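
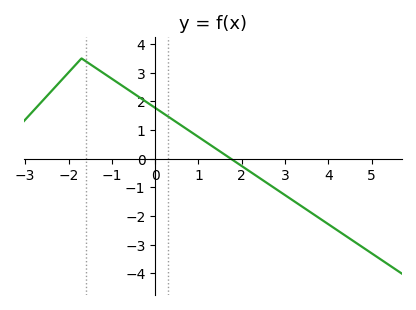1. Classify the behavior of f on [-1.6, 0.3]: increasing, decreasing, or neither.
decreasing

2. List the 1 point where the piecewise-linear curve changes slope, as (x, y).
(-1.7, 3.5)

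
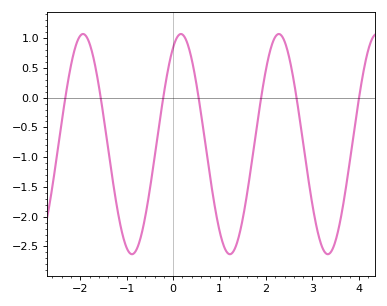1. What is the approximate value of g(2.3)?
1.05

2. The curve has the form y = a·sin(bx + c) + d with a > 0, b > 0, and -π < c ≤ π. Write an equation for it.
y = 1.85sin(3x + 1.1) - 0.78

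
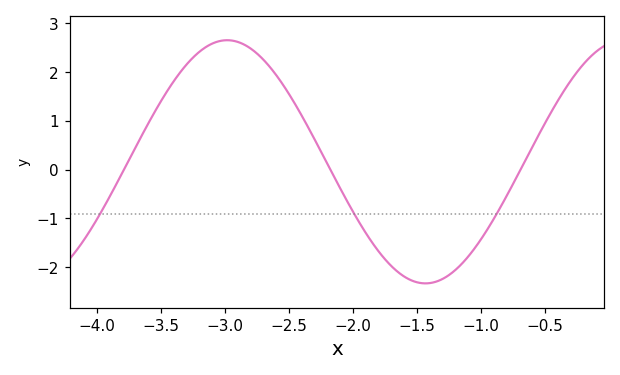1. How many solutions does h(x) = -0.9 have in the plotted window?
3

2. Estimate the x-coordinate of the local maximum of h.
-3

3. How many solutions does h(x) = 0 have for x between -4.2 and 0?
3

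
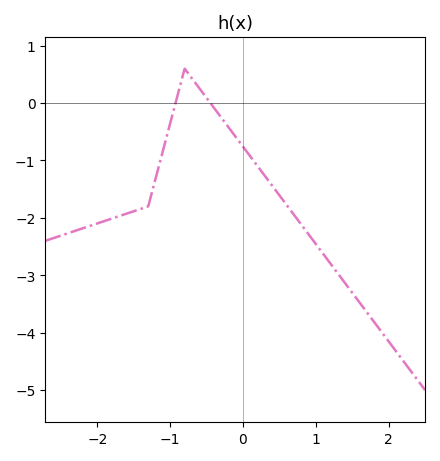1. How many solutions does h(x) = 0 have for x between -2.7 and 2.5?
2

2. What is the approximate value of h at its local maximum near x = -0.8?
0.6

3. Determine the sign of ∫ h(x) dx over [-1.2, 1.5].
negative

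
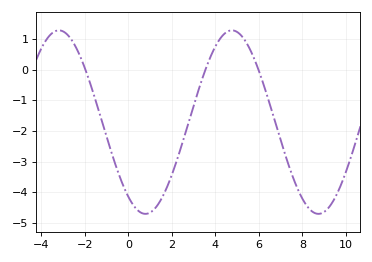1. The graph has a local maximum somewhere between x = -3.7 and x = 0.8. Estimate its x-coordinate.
-3.19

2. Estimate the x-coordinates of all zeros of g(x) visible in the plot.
-1.97, 3.54, 5.98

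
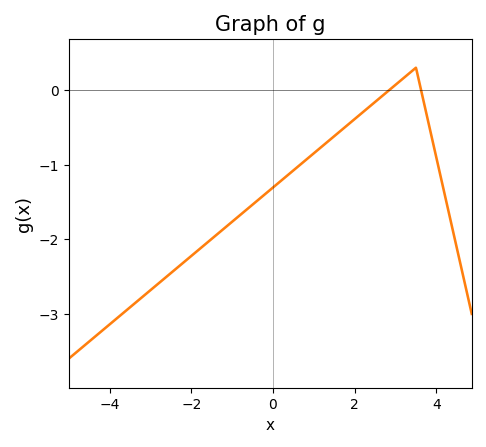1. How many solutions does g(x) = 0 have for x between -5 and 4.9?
2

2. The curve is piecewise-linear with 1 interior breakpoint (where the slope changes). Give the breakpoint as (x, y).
(3.5, 0.3)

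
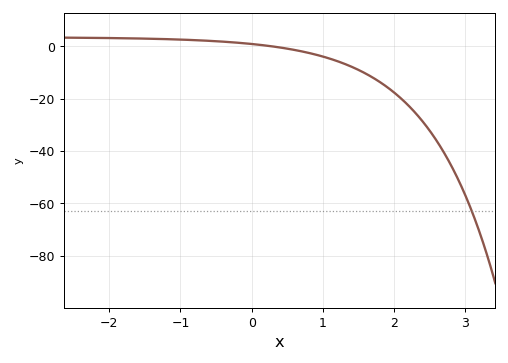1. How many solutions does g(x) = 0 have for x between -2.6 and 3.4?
1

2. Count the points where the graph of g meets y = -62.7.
1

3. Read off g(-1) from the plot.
2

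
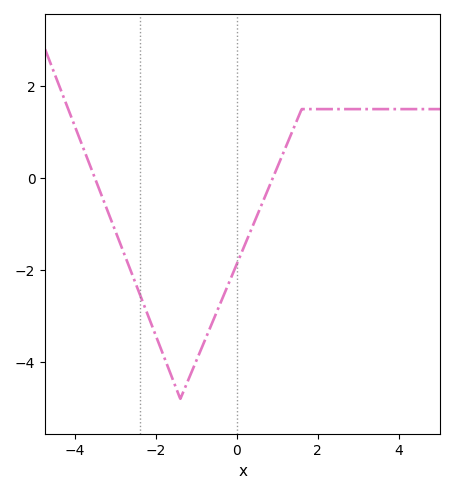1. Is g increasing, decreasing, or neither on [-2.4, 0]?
neither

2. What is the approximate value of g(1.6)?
1.6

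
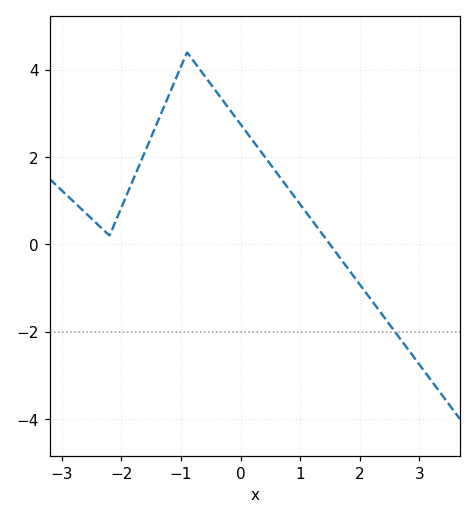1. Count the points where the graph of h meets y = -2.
1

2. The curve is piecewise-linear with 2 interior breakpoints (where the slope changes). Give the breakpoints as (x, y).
(-2.2, 0.2); (-0.9, 4.4)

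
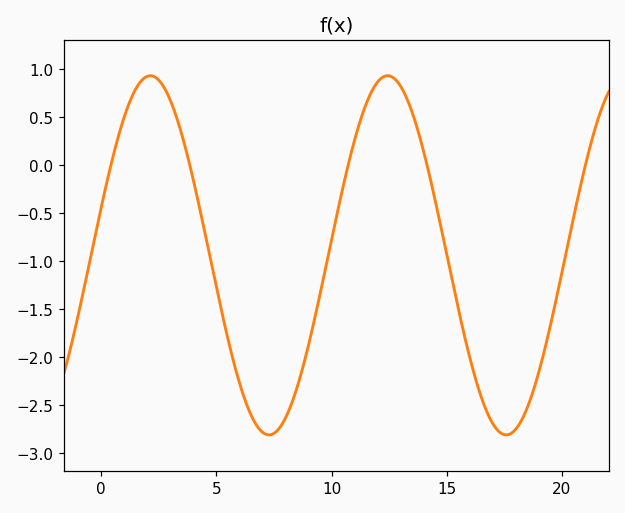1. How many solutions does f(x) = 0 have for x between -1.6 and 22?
5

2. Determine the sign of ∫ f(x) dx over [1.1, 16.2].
negative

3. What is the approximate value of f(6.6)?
-2.65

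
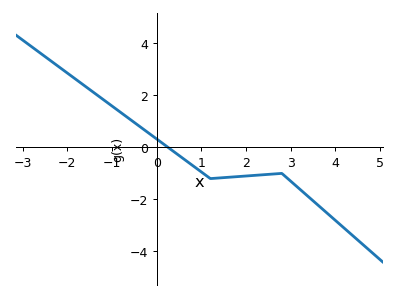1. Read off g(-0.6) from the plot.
1.08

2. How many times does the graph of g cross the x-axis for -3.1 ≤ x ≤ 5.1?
1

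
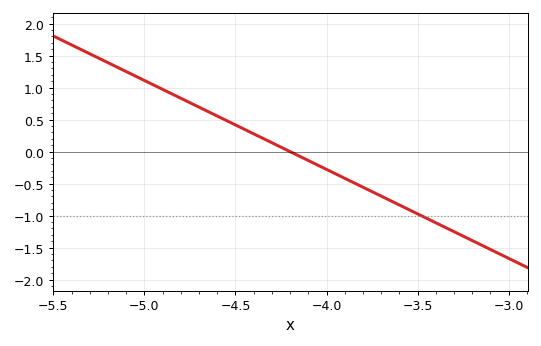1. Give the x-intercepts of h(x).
-4.2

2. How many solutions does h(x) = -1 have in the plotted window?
1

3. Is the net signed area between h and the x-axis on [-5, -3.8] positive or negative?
positive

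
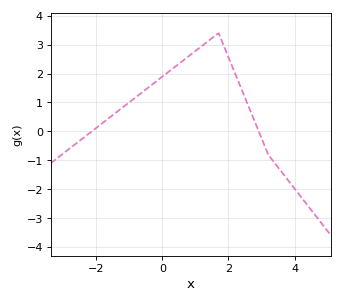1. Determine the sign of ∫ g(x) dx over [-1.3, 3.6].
positive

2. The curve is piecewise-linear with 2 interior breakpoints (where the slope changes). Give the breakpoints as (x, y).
(1.7, 3.4); (3.2, -0.8)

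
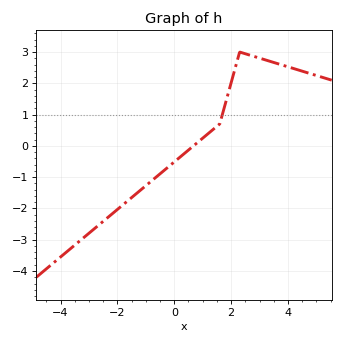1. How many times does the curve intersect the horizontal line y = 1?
1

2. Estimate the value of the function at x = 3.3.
2.7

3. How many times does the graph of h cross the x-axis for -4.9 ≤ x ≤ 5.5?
1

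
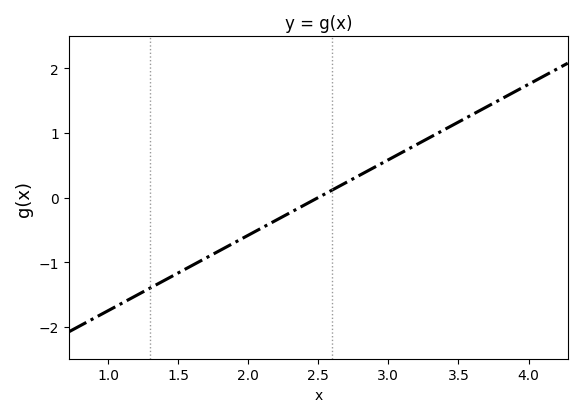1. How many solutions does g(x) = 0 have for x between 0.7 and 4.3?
1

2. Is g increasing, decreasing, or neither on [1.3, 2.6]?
increasing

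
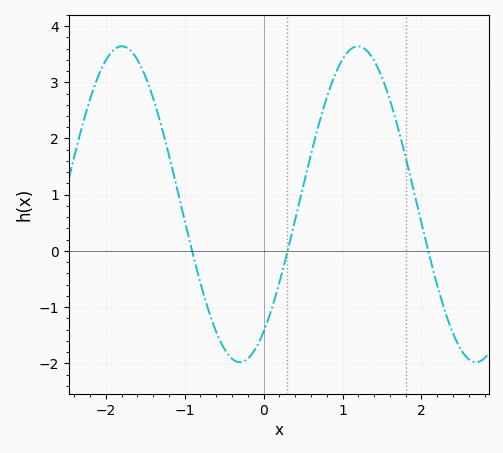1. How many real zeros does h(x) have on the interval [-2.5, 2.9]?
3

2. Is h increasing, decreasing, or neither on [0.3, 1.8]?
neither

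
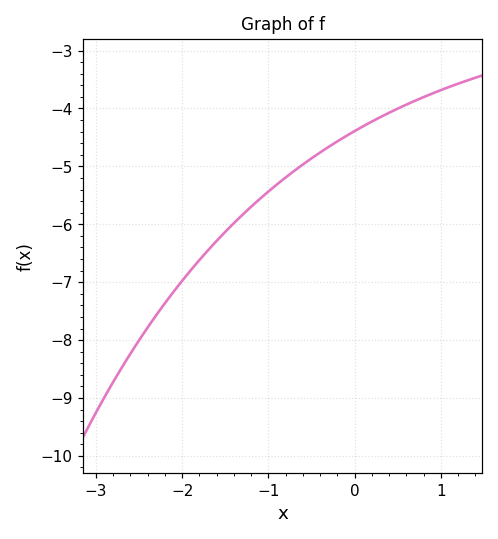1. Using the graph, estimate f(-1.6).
-6.3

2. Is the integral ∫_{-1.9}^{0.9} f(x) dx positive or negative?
negative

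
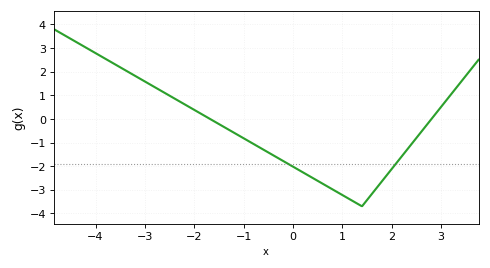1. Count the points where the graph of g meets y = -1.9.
2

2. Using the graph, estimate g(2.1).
-1.9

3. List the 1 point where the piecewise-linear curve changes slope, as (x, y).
(1.4, -3.7)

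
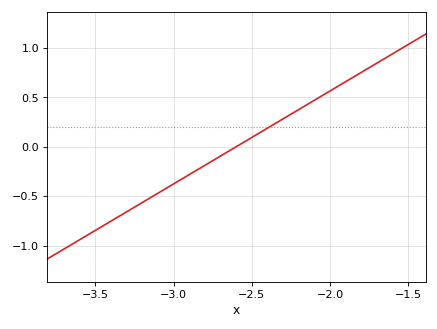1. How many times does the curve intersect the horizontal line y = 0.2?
1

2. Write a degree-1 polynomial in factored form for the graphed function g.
y = 0.94(x + 2.6)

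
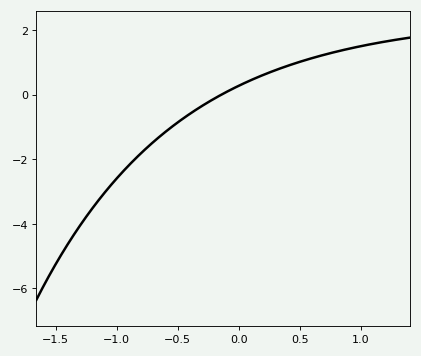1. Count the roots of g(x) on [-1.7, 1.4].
1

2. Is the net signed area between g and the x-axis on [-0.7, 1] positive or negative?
positive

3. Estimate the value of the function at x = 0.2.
0.615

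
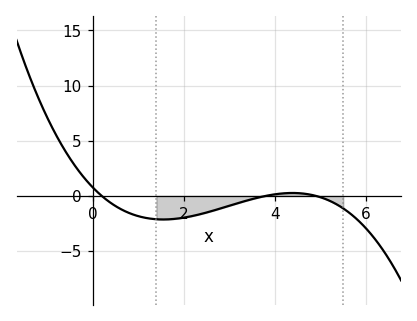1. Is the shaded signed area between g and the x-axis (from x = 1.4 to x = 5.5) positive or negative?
negative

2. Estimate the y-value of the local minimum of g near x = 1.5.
-2.14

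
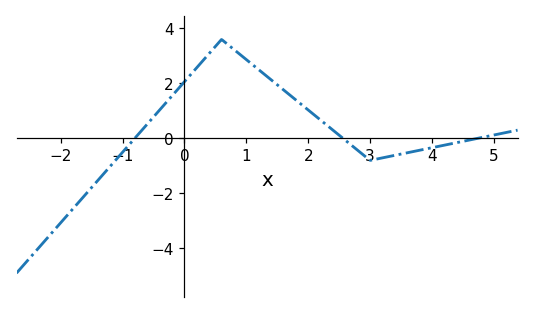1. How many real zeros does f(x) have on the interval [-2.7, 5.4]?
3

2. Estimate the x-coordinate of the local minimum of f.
3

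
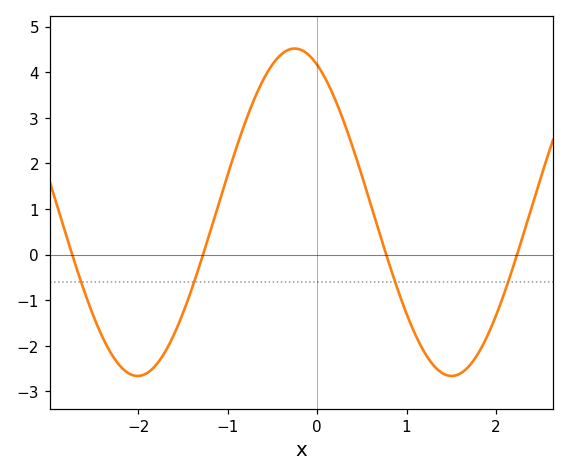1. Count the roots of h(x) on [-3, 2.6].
4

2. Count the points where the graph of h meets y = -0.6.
4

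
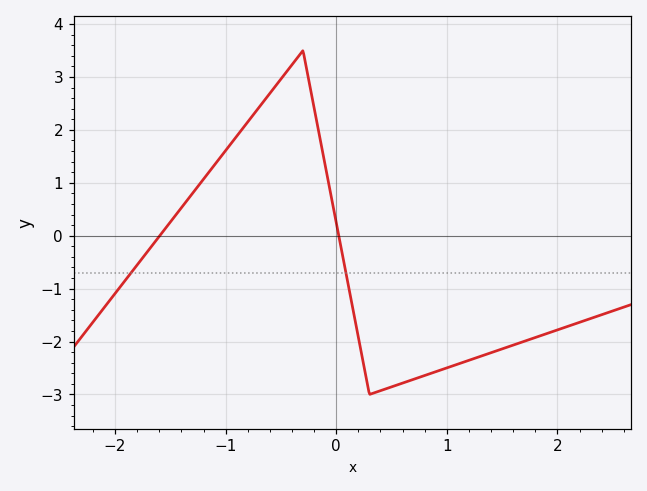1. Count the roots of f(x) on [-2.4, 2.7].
2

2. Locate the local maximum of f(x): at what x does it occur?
-0.3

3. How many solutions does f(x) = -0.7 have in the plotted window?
2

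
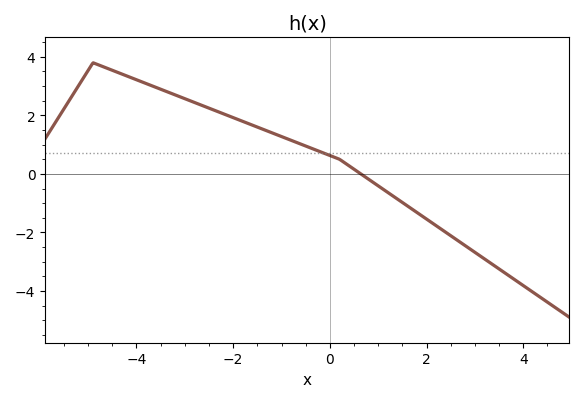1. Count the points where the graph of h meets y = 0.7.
1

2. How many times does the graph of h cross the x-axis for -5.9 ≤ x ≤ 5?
1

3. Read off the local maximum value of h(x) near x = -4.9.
3.8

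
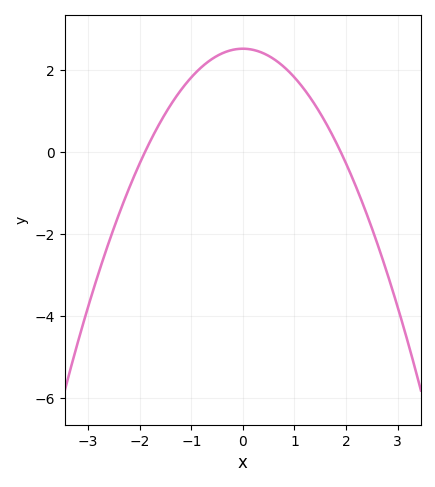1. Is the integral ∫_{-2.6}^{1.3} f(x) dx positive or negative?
positive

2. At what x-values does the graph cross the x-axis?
-1.9, 1.9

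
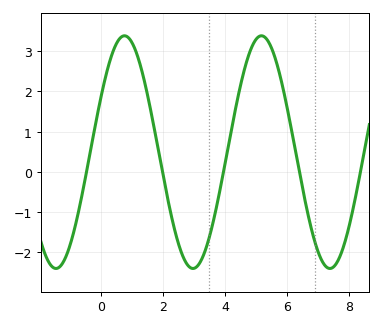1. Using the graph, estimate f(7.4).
-2.4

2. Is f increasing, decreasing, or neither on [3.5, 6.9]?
neither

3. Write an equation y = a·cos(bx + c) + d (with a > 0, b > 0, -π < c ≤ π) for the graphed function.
y = 2.89cos(1.42x - 1.07) + 0.49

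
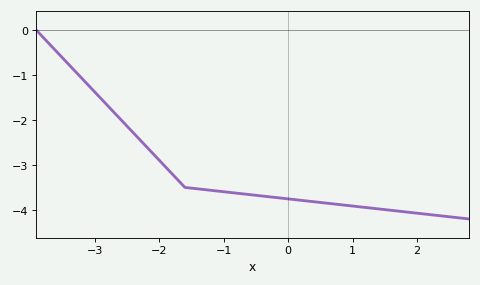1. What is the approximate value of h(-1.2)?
-3.56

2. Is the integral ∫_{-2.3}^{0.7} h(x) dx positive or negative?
negative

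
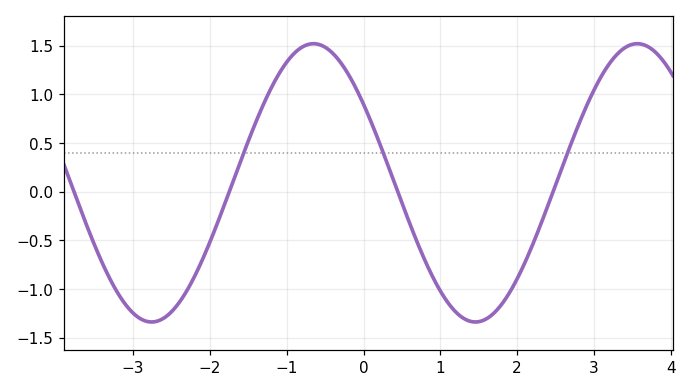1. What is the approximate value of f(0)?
0.898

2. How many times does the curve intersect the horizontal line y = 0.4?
3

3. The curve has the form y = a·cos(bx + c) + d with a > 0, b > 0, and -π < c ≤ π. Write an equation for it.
y = 1.43cos(1.49x + 0.97) + 0.09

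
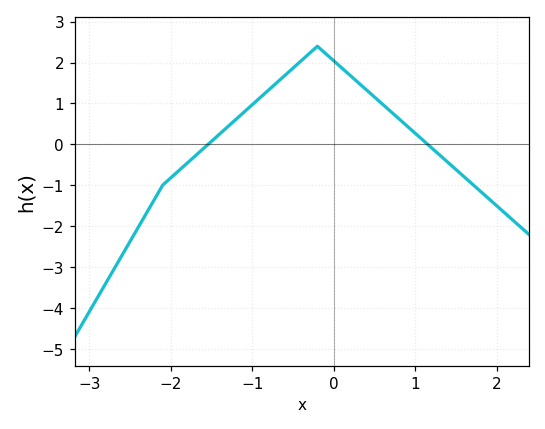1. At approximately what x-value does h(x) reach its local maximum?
-0.2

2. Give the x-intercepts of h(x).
-1.54, 1.15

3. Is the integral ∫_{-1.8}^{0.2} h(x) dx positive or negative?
positive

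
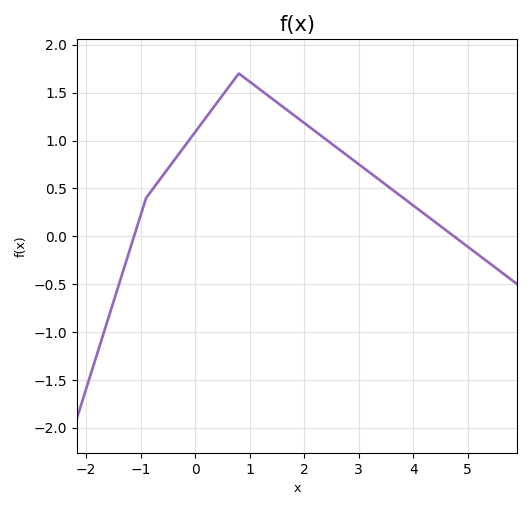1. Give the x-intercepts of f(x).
-1.12, 4.75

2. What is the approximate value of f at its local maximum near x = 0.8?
1.7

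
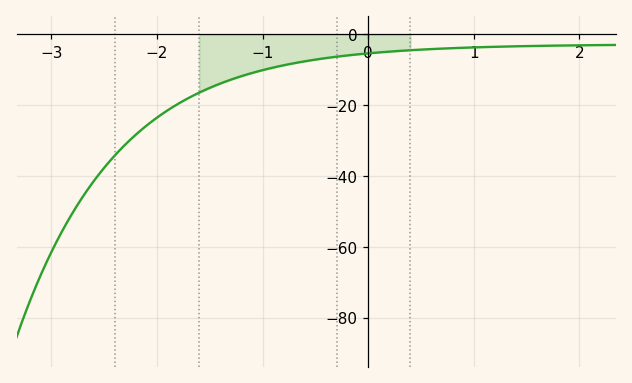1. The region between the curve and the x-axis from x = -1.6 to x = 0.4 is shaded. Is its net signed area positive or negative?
negative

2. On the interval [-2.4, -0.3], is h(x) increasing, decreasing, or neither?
increasing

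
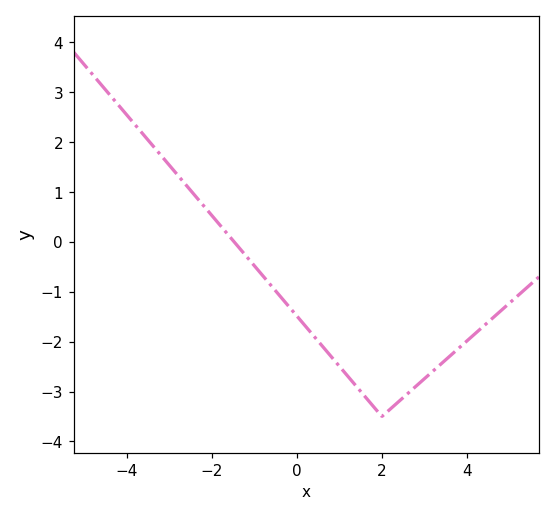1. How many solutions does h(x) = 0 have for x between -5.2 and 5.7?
1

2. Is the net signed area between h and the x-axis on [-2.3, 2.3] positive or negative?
negative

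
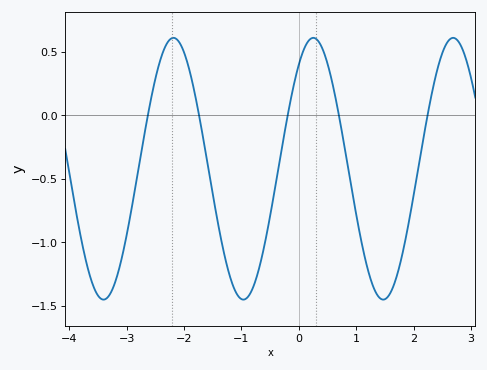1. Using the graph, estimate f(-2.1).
0.6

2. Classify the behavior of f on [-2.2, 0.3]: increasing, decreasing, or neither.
neither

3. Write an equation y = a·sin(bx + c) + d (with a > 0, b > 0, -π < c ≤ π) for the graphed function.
y = 1.03sin(2.6x + 0.92) - 0.42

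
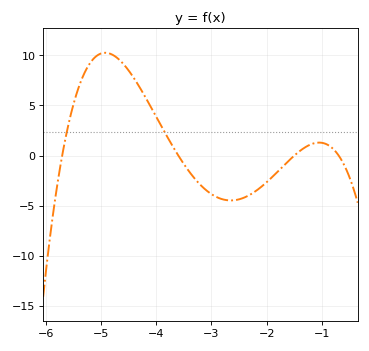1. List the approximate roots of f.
-5.7, -3.6, -1.5, -0.7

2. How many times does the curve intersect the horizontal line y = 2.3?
2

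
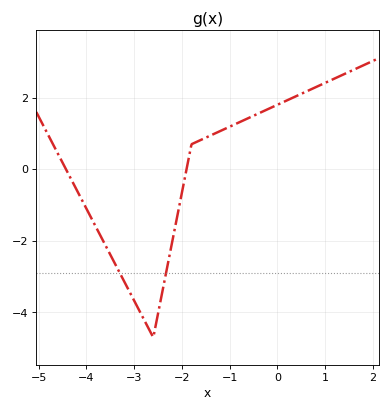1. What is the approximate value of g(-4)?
-1.2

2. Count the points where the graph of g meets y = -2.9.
2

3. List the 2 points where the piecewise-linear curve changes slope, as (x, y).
(-2.6, -4.7); (-1.8, 0.7)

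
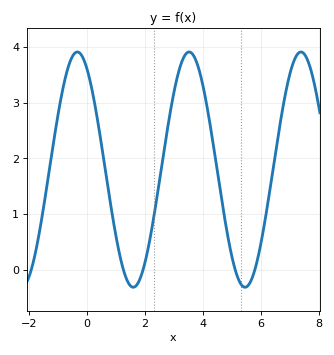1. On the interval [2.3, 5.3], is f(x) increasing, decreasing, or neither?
neither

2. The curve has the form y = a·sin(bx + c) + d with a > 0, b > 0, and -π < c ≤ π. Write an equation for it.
y = 2.11sin(1.6x + 2.1) + 1.8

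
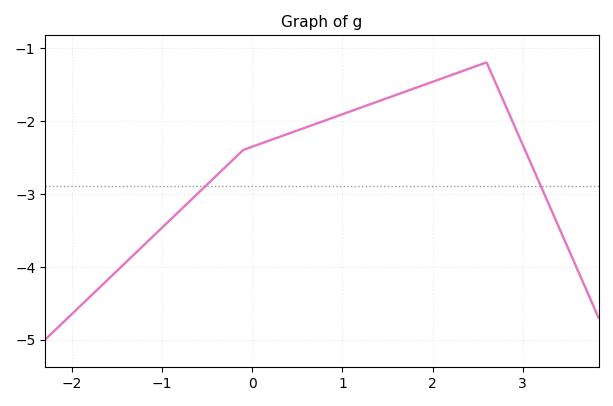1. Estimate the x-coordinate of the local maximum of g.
2.6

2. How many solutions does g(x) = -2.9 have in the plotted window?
2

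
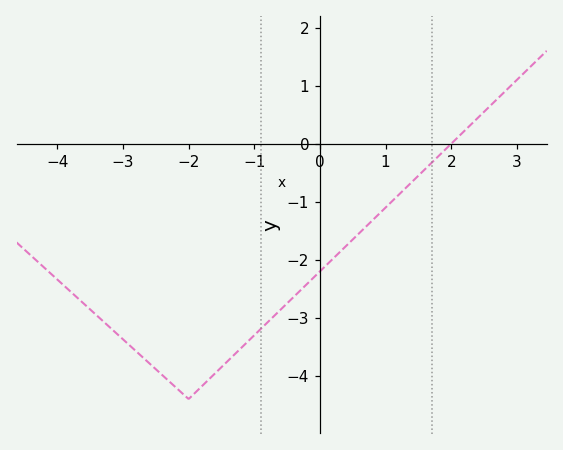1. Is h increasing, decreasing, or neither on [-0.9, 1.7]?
increasing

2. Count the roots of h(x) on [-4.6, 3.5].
1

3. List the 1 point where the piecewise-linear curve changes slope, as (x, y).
(-2, -4.4)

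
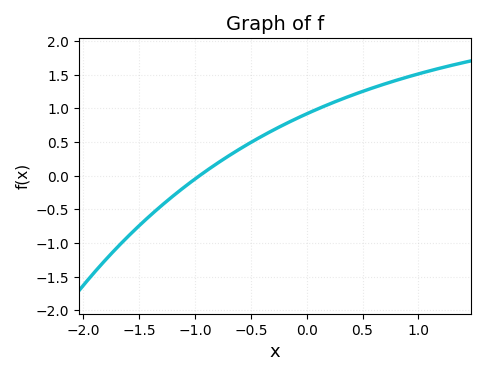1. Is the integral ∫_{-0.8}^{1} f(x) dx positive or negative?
positive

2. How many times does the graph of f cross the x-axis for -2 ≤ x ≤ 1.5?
1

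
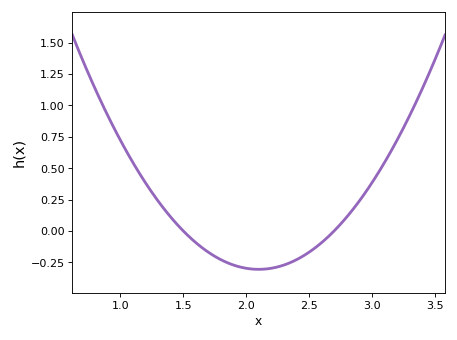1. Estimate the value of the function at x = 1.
0.7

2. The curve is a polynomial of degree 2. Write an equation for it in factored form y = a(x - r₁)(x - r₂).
y = 0.85(x - 1.5)(x - 2.7)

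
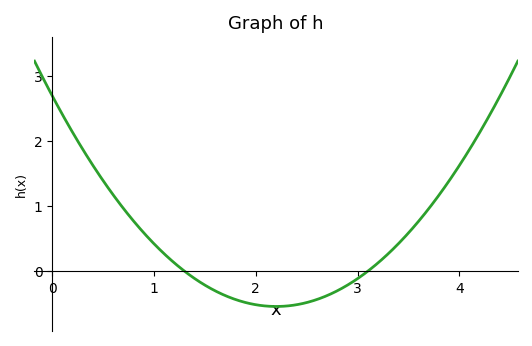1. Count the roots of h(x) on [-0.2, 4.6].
2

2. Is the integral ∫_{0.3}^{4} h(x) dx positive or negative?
positive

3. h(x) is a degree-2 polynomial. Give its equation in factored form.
y = 0.67(x - 1.3)(x - 3.1)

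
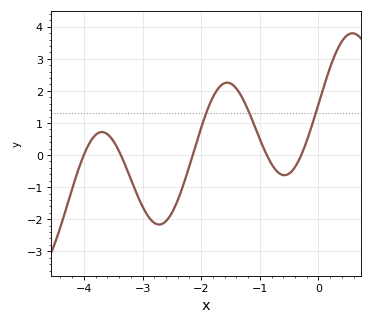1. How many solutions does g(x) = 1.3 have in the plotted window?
3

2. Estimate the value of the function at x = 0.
1.58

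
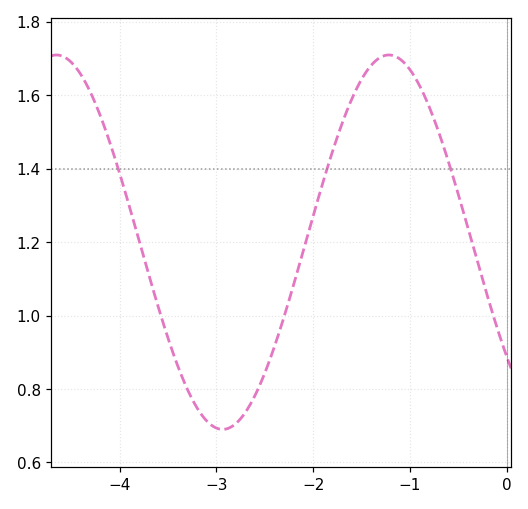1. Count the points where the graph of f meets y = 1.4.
3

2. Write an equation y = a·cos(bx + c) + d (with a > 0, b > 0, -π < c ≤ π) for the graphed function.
y = 0.51cos(1.83x + 2.23) + 1.2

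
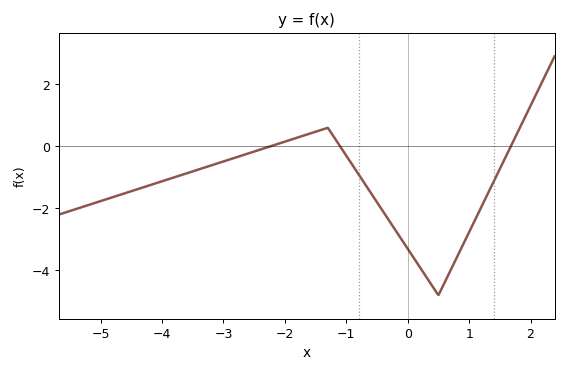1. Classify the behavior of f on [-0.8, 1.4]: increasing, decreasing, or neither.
neither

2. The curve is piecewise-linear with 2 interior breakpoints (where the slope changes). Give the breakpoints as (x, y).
(-1.3, 0.6); (0.5, -4.8)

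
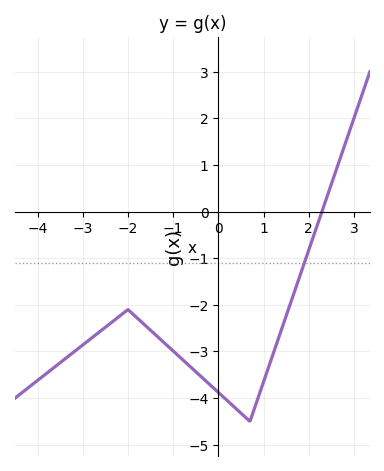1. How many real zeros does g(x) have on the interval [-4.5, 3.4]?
1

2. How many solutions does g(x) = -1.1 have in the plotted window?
1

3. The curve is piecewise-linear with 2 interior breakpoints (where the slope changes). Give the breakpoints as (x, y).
(-2, -2.1); (0.7, -4.5)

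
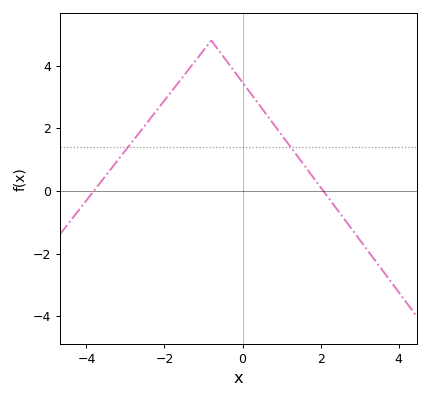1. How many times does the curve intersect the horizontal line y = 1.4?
2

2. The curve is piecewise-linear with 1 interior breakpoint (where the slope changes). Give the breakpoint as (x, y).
(-0.8, 4.8)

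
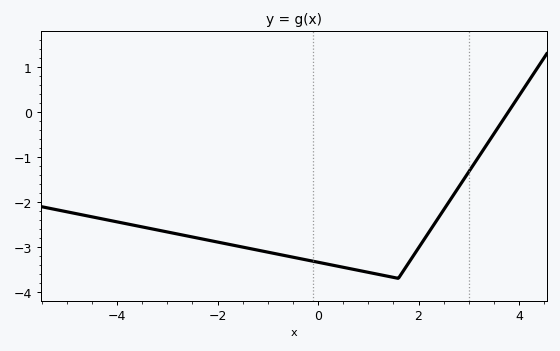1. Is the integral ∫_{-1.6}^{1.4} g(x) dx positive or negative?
negative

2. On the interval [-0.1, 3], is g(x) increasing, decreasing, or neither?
neither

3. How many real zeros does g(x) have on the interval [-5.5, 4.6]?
1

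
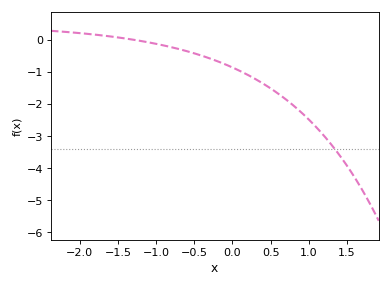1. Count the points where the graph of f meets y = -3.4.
1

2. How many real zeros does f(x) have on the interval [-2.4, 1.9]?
1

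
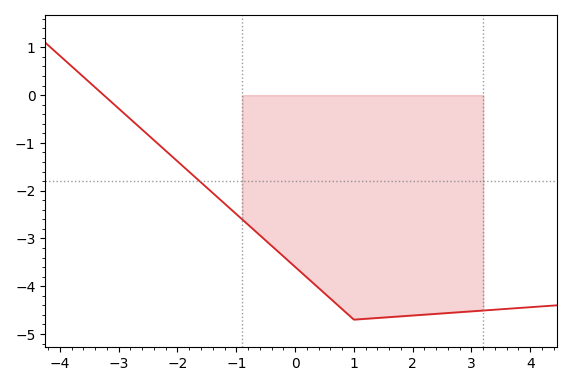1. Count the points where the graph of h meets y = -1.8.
1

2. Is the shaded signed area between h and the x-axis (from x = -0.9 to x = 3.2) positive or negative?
negative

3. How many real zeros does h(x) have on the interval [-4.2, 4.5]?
1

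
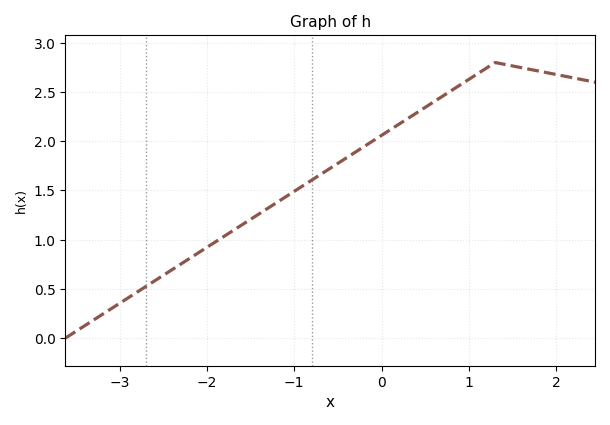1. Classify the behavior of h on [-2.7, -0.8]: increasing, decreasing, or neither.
increasing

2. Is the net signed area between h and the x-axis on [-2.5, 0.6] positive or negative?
positive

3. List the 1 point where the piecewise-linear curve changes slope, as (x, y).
(1.3, 2.8)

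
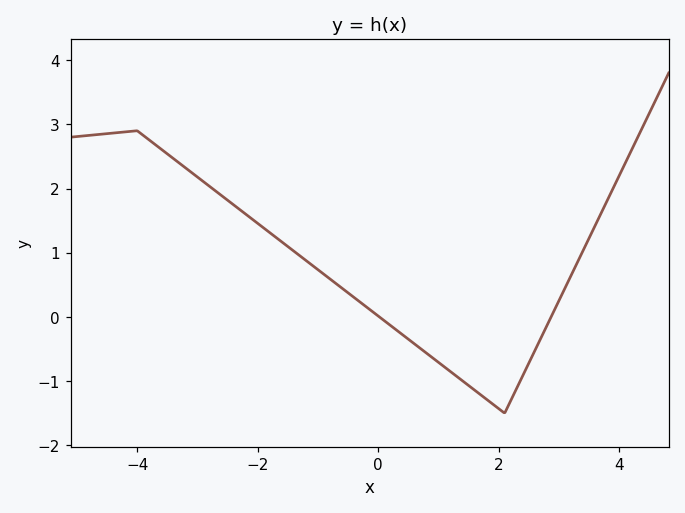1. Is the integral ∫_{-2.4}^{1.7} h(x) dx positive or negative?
positive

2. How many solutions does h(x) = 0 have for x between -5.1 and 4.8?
2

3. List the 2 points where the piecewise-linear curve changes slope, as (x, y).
(-4, 2.9); (2.1, -1.5)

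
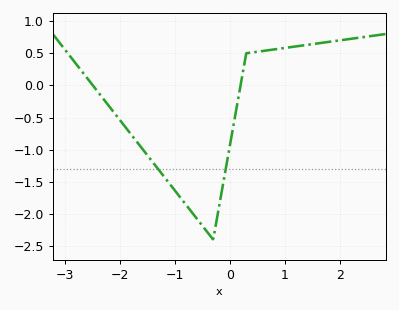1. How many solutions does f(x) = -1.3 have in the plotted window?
2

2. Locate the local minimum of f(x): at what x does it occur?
-0.302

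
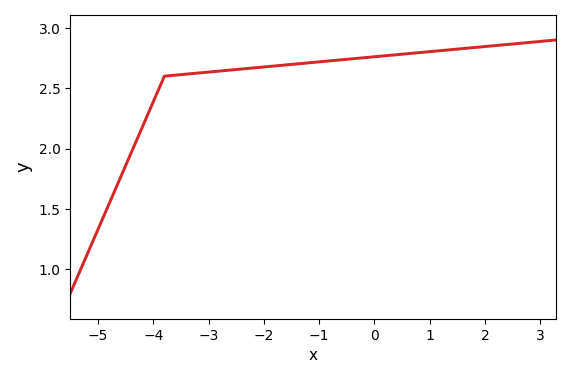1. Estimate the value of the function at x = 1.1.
2.8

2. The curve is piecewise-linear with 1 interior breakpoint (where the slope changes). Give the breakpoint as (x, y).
(-3.8, 2.6)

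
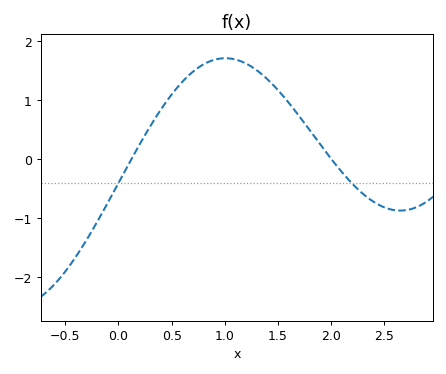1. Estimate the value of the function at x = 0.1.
-0.1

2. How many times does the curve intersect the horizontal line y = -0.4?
2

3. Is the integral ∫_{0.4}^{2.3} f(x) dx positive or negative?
positive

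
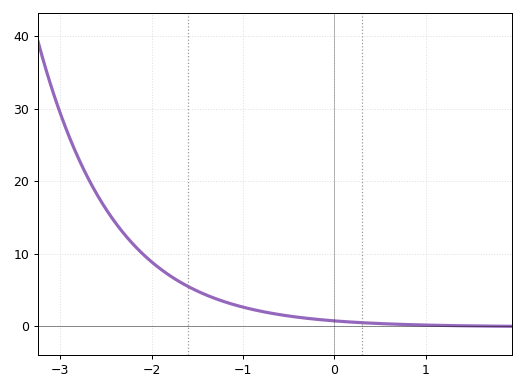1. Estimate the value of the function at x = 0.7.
0.251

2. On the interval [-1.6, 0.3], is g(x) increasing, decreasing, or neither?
decreasing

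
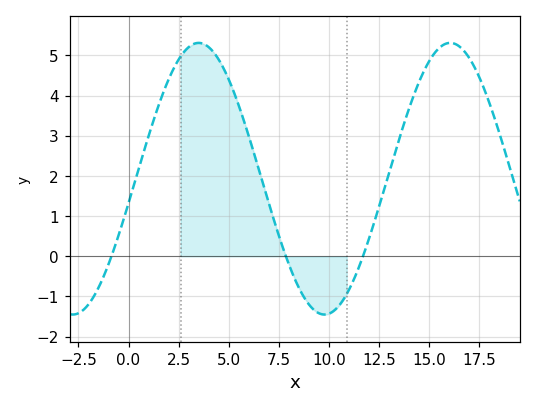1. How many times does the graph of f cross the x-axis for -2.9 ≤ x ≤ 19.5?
3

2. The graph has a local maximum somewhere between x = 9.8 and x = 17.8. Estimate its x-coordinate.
16.1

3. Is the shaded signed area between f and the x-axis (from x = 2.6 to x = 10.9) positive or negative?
positive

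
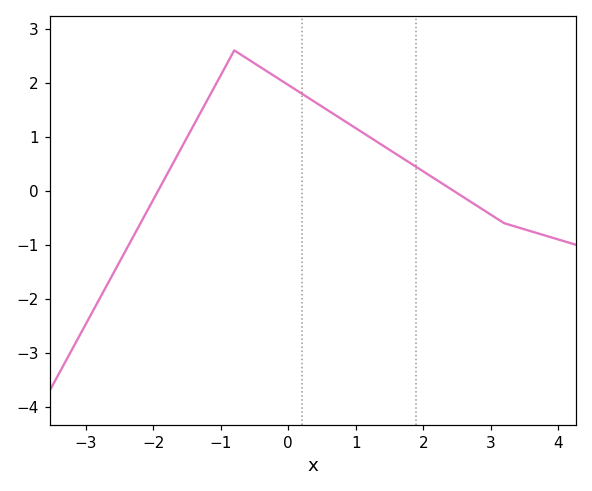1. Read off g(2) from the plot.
0.36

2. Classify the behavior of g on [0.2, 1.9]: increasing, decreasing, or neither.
decreasing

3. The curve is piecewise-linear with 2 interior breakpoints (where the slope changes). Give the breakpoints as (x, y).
(-0.8, 2.6); (3.2, -0.6)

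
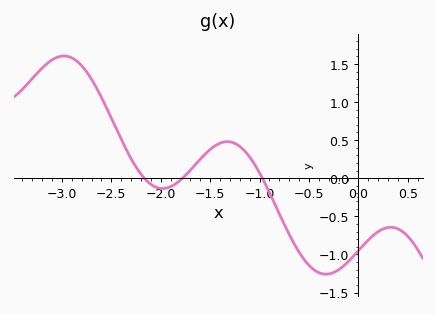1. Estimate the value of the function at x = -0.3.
-1.26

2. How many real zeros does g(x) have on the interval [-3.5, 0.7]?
3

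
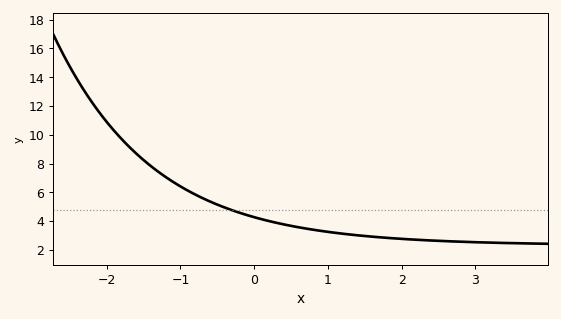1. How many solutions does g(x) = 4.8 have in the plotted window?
1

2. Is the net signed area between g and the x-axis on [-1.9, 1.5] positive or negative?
positive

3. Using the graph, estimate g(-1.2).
7.06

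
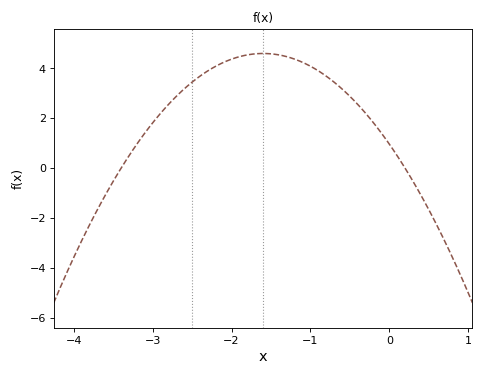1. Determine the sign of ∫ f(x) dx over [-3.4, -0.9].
positive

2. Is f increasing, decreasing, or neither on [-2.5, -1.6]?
increasing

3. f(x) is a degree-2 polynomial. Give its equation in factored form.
y = -1.42(x + 3.4)(x - 0.2)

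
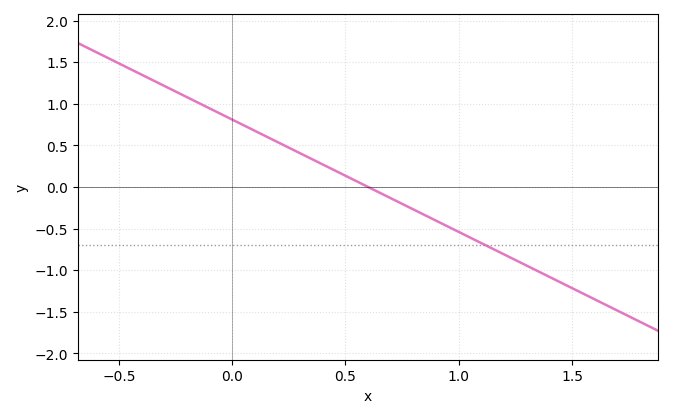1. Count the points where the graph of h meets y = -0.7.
1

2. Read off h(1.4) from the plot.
-1.1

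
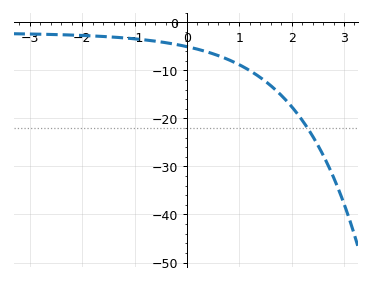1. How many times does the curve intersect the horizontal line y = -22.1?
1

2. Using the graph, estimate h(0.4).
-6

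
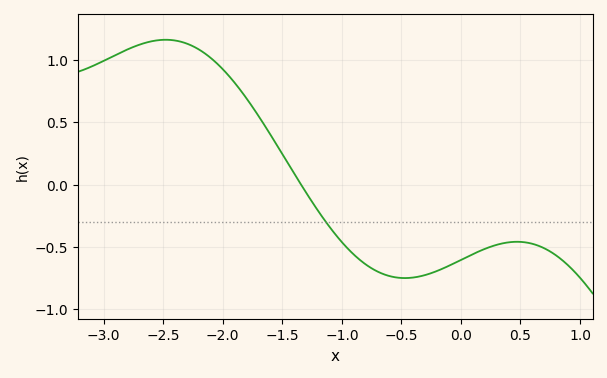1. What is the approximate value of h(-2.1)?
1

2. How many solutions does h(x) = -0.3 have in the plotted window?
1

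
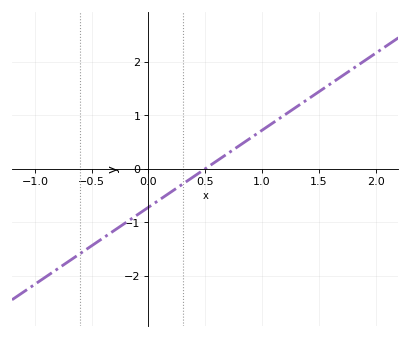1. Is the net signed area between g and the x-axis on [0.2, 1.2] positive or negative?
positive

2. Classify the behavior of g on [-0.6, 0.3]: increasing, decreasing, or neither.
increasing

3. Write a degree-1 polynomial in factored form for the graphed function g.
y = 1.44(x - 0.5)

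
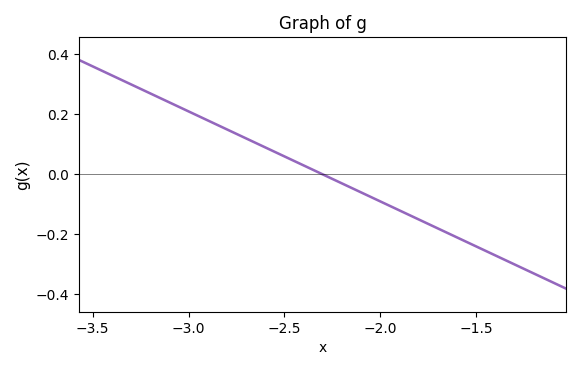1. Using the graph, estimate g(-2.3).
0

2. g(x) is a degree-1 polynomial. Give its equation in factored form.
y = -0.3(x + 2.3)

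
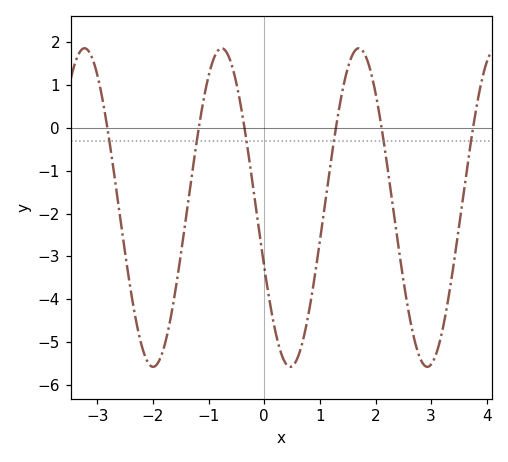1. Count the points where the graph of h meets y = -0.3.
6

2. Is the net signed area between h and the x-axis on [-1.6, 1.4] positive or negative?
negative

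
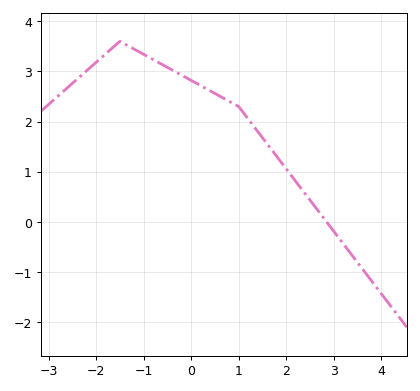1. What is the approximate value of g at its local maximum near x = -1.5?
3.6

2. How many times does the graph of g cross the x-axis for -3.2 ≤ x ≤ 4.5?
1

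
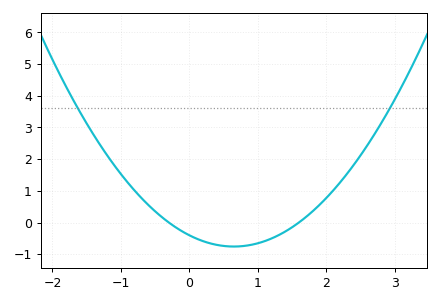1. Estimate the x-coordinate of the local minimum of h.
0.6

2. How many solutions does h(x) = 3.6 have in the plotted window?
2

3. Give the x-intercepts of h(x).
-0.3, 1.6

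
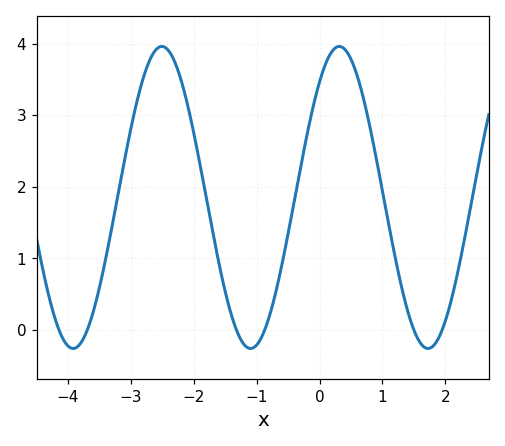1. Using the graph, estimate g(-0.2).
2.72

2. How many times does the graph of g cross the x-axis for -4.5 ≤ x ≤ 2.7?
6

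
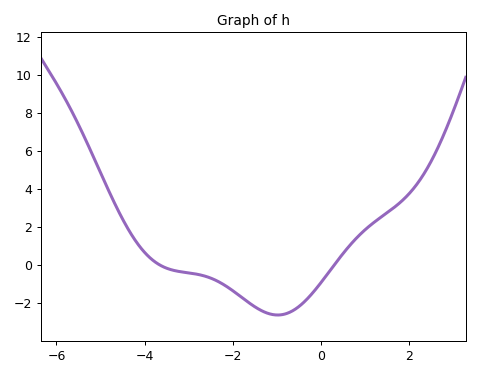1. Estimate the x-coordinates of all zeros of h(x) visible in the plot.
-3.6, 0.2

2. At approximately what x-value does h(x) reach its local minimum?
-1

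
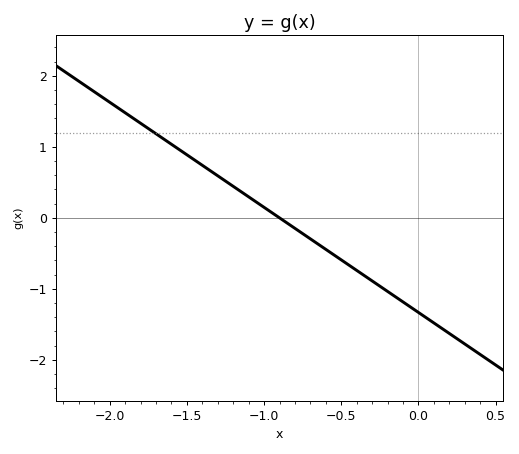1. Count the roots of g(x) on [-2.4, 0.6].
1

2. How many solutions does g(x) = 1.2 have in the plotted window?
1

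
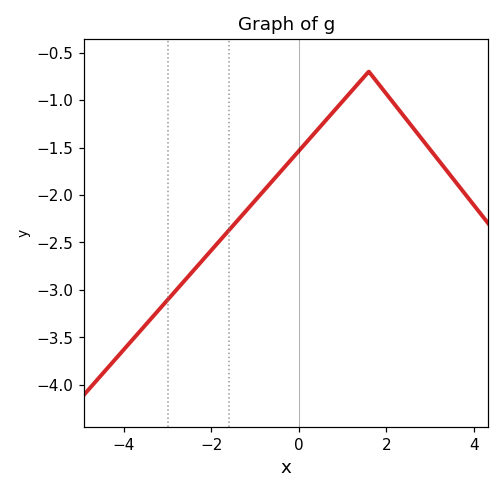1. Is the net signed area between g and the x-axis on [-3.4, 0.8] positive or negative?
negative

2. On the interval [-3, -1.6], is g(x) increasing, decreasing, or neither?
increasing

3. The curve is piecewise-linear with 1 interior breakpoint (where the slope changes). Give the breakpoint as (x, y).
(1.6, -0.7)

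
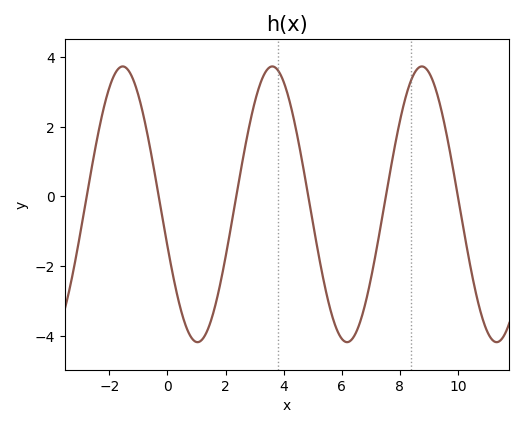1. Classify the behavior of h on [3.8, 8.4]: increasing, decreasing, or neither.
neither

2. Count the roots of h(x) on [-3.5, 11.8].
6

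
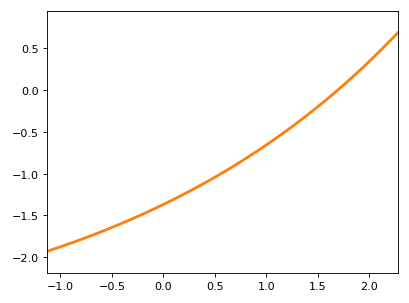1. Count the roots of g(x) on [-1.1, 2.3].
1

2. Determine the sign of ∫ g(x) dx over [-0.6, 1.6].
negative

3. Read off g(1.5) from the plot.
-0.199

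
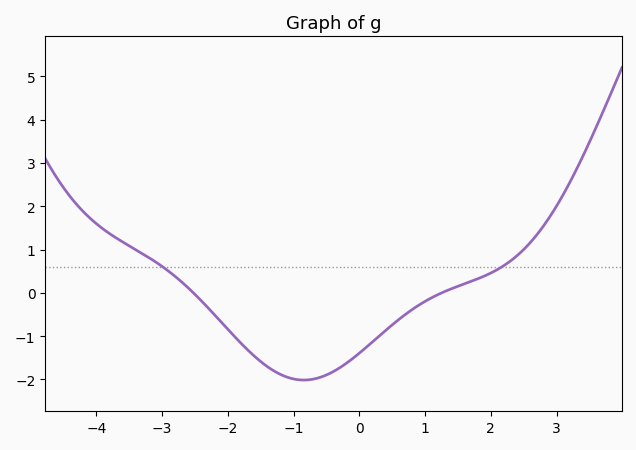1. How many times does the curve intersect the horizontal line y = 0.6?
2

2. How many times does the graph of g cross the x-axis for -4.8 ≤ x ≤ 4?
2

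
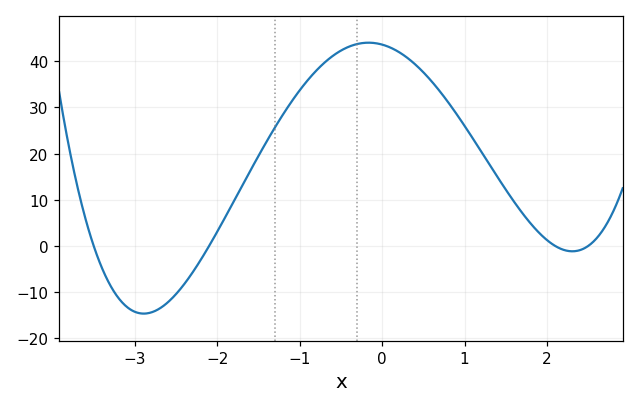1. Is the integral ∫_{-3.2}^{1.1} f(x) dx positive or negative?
positive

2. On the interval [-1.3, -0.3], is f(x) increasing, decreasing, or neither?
increasing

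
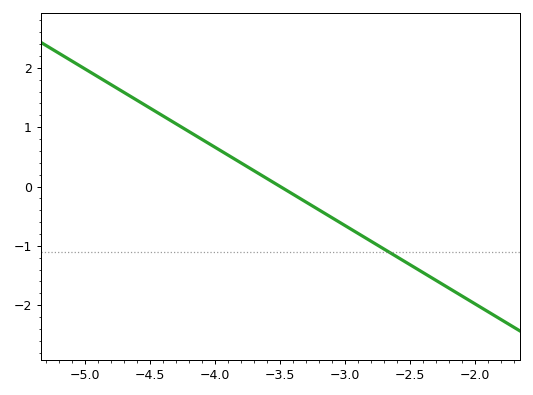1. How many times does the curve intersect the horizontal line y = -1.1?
1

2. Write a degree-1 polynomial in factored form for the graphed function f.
y = -1.32(x + 3.5)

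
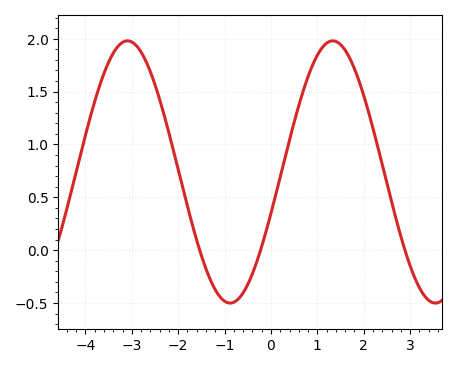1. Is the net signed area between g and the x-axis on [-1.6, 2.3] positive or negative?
positive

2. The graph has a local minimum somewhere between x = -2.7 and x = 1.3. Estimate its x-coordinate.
-0.881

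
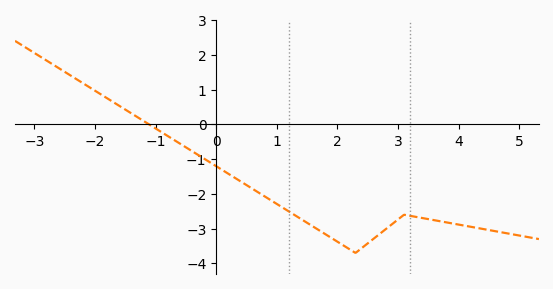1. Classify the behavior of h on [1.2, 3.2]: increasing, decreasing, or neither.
neither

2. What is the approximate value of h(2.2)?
-3.6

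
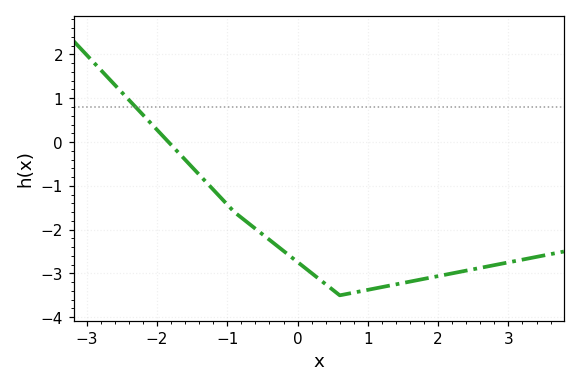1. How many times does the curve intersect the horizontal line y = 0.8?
1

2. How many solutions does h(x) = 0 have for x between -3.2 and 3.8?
1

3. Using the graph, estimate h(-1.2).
-1.1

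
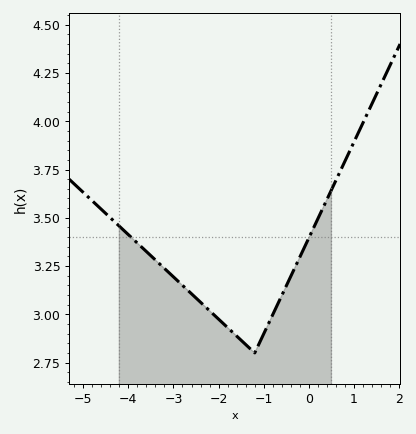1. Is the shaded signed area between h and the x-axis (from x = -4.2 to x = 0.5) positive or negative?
positive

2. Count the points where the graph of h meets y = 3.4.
2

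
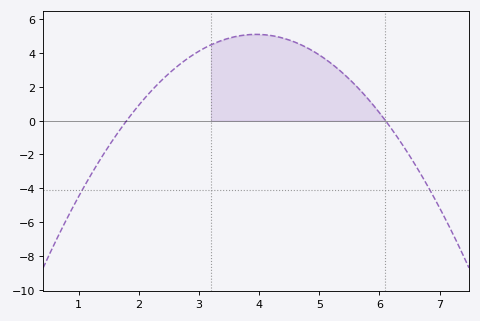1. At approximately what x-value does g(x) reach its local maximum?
3.95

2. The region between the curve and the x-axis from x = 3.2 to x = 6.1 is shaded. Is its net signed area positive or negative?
positive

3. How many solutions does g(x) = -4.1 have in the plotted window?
2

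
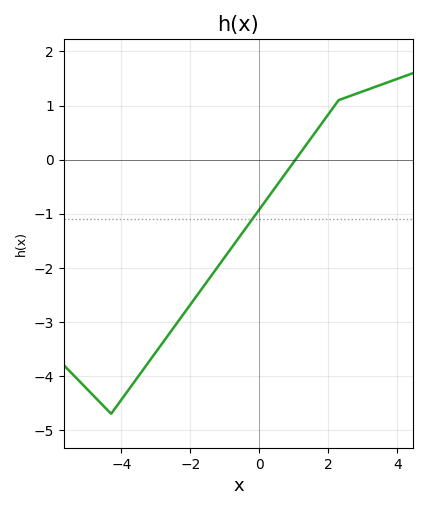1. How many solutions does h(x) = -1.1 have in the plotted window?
1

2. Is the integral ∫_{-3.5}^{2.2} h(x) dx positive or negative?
negative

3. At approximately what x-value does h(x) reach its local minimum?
-4.3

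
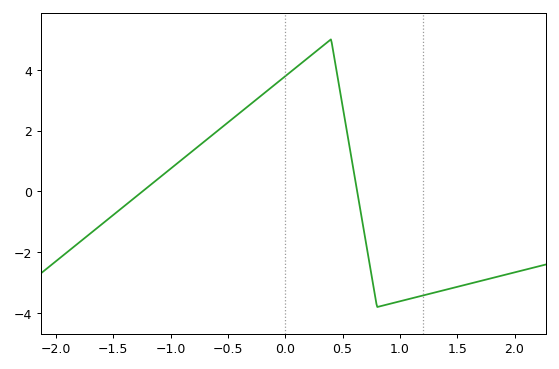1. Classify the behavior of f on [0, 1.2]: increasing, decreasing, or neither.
neither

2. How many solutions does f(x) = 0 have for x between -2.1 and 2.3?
2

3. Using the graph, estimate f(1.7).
-2.95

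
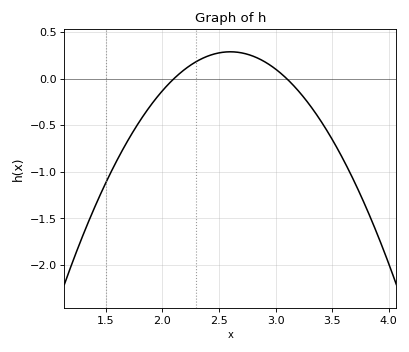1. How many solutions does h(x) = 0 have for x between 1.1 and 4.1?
2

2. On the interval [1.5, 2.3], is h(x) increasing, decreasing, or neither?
increasing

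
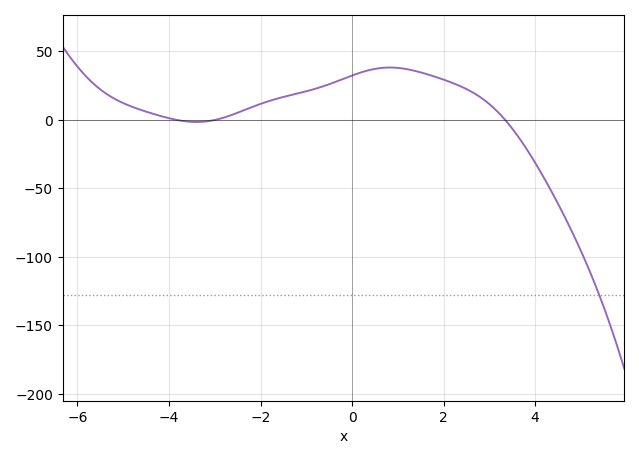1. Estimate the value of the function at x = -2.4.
6.42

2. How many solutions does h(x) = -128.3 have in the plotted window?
1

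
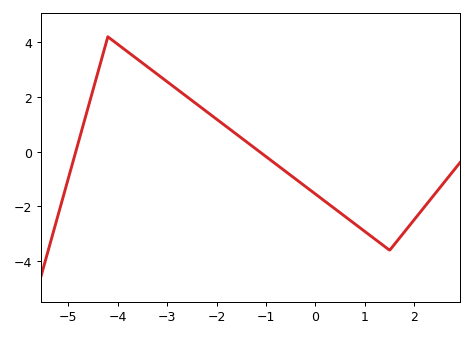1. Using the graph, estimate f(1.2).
-3.19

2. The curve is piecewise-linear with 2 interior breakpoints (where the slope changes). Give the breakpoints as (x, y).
(-4.2, 4.2); (1.5, -3.6)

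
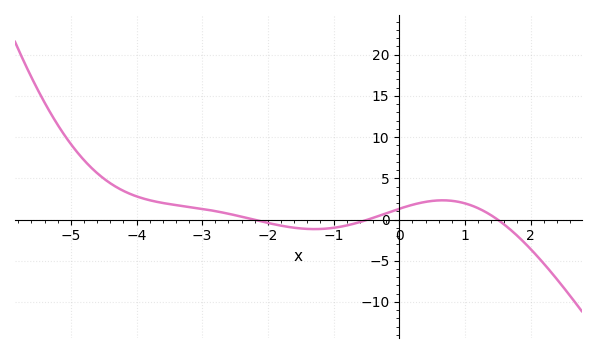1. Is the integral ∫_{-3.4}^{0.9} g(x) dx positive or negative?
positive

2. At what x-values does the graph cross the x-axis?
-2.22, -0.475, 1.5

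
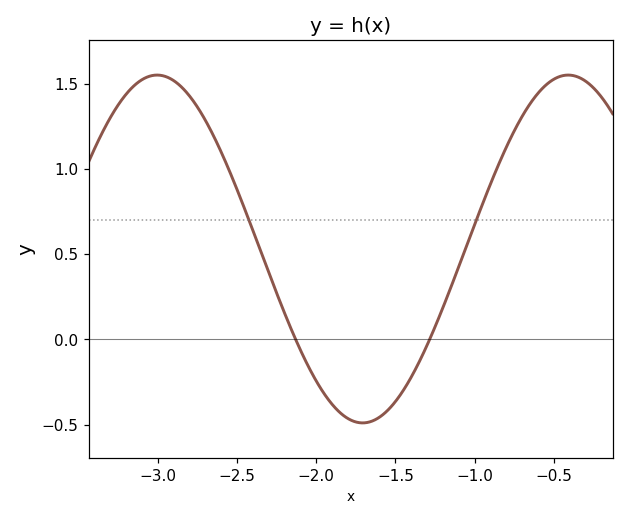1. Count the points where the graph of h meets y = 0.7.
2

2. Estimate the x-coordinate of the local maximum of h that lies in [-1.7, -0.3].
-0.409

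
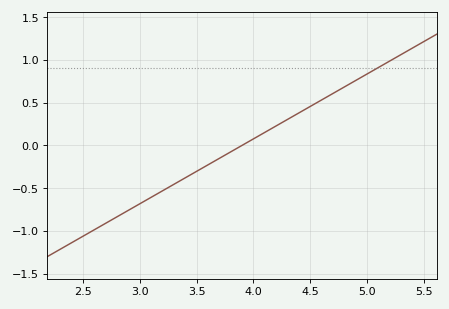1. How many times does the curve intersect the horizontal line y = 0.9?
1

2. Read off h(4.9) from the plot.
0.76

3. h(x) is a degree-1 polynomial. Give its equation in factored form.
y = 0.76(x - 3.9)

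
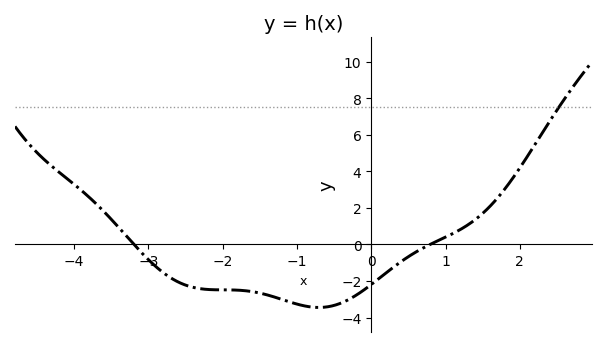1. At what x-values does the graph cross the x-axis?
-3.2, 0.791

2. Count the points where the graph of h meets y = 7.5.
1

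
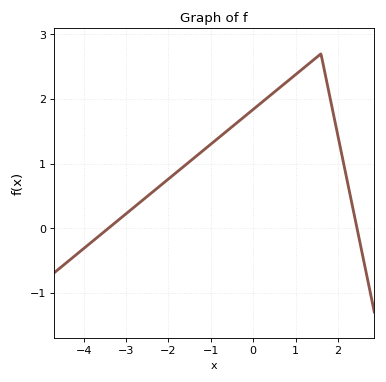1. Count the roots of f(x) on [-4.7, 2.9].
2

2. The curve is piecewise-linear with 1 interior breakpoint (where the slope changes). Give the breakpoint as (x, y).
(1.6, 2.7)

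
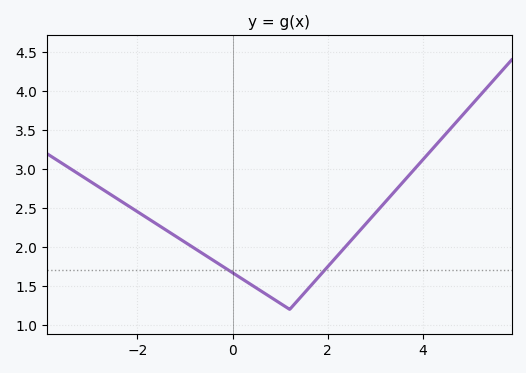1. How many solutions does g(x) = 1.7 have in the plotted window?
2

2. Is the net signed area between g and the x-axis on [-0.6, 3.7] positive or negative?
positive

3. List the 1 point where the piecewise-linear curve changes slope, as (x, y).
(1.2, 1.2)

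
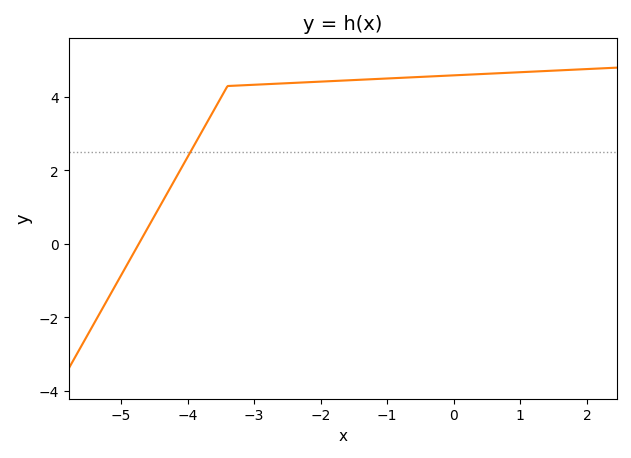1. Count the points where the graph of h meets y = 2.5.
1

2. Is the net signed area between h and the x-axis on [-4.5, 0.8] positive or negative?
positive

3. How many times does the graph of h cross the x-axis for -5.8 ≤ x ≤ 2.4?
1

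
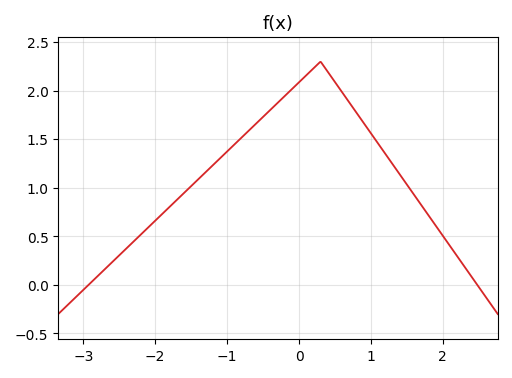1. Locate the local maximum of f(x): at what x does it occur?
0.301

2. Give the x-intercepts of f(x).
-2.93, 2.48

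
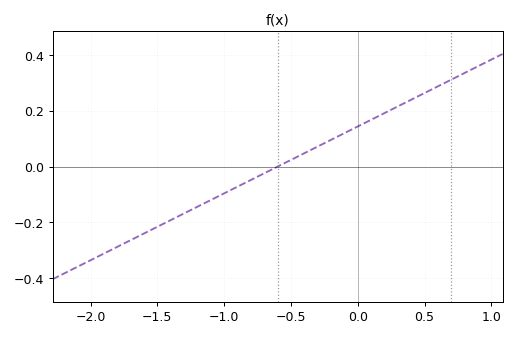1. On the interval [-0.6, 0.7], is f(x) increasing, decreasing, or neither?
increasing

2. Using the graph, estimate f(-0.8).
-0.04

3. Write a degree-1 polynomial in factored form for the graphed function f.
y = 0.24(x + 0.6)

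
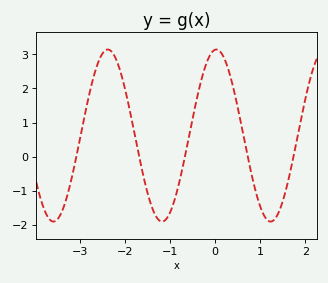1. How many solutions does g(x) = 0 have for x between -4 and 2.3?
5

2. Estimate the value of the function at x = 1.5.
-1.3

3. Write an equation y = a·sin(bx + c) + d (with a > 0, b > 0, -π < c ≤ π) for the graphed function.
y = 2.52sin(2.61x + 1.5) + 0.62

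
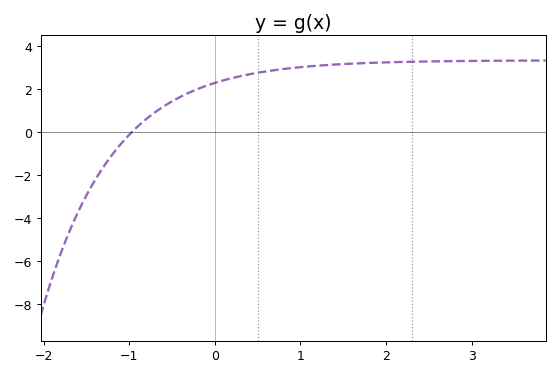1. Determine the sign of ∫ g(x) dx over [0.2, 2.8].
positive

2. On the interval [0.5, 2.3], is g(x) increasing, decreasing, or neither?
increasing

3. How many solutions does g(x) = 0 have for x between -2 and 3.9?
1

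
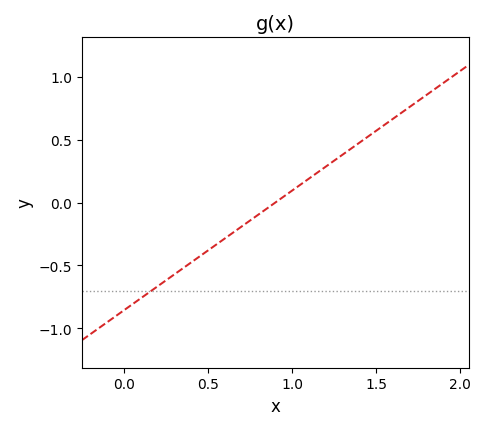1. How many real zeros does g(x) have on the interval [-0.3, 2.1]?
1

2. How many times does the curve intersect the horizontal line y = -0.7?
1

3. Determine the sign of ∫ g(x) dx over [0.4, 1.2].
negative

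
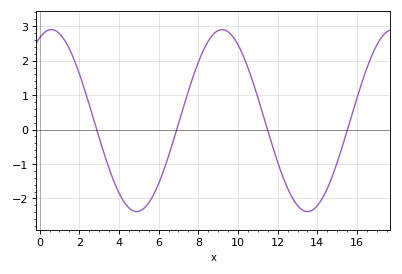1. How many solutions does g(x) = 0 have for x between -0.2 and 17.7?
4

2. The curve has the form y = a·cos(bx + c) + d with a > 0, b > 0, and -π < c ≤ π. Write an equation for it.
y = 2.64cos(0.73x - 0.432) + 0.26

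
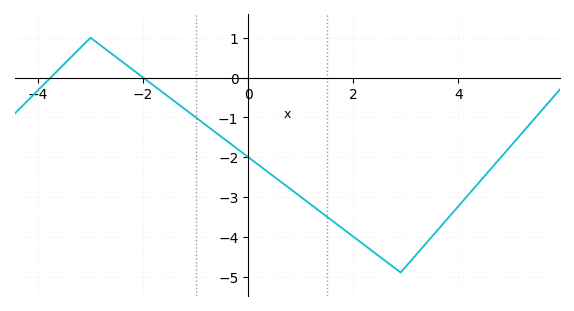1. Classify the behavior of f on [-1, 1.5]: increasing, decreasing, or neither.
decreasing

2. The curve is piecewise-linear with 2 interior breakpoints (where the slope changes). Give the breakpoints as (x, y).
(-3, 1); (2.9, -4.9)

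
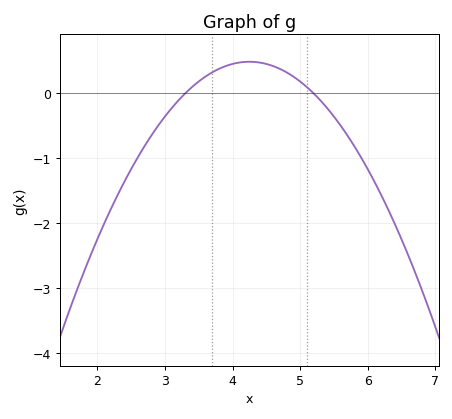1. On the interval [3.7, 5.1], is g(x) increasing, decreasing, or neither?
neither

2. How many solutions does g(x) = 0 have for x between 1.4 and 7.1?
2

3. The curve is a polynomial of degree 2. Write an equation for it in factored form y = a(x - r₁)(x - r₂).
y = -0.54(x - 3.3)(x - 5.2)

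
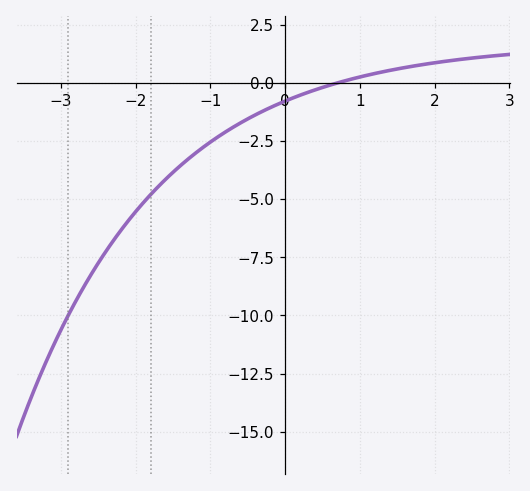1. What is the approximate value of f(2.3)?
0.985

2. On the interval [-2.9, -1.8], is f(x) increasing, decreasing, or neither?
increasing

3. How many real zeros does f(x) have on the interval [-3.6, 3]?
1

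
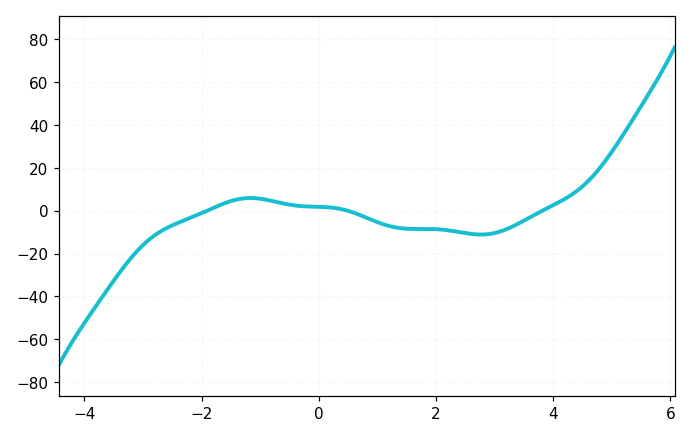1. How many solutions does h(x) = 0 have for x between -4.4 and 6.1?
3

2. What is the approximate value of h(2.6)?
-10.9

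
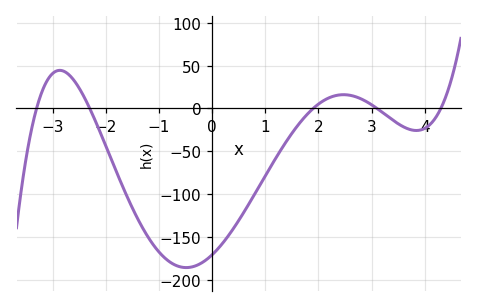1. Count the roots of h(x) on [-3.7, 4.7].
5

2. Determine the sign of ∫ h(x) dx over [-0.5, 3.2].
negative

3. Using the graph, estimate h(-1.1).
-160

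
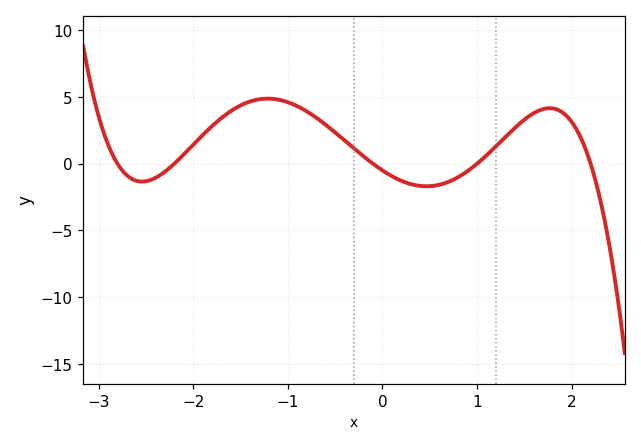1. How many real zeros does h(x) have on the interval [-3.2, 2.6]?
5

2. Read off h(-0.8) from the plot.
3.92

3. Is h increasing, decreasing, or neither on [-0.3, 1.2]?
neither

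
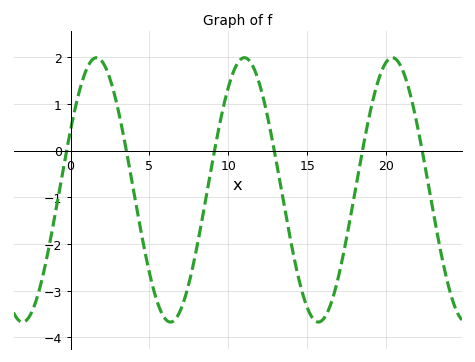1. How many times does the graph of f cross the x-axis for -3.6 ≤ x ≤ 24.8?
6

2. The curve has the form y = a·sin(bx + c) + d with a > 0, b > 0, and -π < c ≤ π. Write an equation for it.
y = 2.83sin(0.67x + 0.47) - 0.84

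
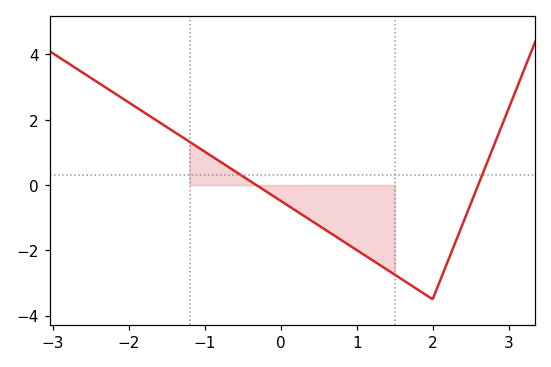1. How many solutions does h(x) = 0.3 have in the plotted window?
2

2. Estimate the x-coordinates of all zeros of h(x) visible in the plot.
-0.323, 2.6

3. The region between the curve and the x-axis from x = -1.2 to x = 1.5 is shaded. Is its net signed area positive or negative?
negative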